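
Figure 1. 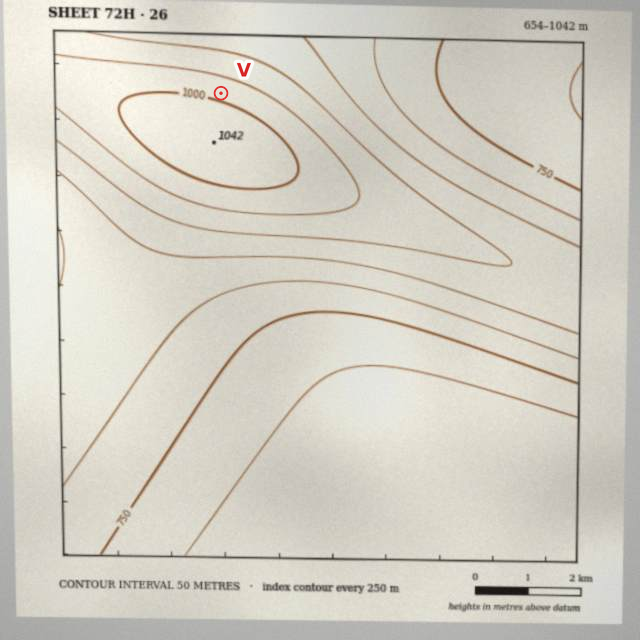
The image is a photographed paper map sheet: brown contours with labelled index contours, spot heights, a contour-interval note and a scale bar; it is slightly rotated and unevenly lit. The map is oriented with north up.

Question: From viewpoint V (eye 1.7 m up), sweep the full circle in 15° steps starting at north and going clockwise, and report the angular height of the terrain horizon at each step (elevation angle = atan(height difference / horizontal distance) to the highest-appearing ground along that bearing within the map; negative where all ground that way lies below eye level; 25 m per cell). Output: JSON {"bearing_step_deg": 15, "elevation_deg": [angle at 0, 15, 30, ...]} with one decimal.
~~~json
{"bearing_step_deg": 15, "elevation_deg": [-6.1, -6.1, -5.6, -4.9, -4.0, -3.3, -2.3, -0.7, 0.9, 2.4, 3.7, 4.7, 5.3, 5.5, 5.3, 4.8, 3.8, 2.6, 1.1, -0.5, -2.2, -3.7, -5.1, -5.9]}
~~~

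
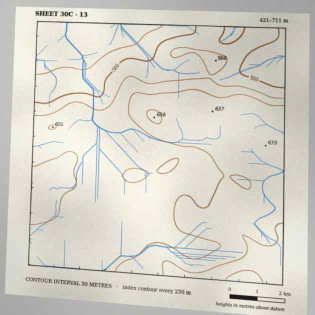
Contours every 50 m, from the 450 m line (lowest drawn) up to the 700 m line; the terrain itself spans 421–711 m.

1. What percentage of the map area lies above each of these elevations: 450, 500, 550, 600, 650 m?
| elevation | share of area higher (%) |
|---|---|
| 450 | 93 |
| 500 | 84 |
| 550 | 73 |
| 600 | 35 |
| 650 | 4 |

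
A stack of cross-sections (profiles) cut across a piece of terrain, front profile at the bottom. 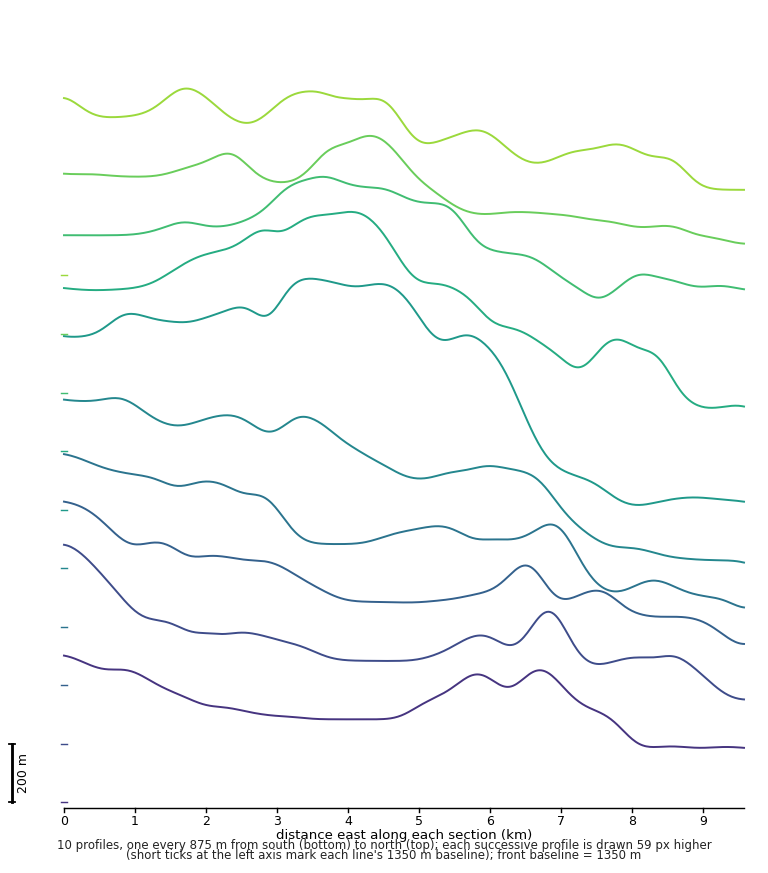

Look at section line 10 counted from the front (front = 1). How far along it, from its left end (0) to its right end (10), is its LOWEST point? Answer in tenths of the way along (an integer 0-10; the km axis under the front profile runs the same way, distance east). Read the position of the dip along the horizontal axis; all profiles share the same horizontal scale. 10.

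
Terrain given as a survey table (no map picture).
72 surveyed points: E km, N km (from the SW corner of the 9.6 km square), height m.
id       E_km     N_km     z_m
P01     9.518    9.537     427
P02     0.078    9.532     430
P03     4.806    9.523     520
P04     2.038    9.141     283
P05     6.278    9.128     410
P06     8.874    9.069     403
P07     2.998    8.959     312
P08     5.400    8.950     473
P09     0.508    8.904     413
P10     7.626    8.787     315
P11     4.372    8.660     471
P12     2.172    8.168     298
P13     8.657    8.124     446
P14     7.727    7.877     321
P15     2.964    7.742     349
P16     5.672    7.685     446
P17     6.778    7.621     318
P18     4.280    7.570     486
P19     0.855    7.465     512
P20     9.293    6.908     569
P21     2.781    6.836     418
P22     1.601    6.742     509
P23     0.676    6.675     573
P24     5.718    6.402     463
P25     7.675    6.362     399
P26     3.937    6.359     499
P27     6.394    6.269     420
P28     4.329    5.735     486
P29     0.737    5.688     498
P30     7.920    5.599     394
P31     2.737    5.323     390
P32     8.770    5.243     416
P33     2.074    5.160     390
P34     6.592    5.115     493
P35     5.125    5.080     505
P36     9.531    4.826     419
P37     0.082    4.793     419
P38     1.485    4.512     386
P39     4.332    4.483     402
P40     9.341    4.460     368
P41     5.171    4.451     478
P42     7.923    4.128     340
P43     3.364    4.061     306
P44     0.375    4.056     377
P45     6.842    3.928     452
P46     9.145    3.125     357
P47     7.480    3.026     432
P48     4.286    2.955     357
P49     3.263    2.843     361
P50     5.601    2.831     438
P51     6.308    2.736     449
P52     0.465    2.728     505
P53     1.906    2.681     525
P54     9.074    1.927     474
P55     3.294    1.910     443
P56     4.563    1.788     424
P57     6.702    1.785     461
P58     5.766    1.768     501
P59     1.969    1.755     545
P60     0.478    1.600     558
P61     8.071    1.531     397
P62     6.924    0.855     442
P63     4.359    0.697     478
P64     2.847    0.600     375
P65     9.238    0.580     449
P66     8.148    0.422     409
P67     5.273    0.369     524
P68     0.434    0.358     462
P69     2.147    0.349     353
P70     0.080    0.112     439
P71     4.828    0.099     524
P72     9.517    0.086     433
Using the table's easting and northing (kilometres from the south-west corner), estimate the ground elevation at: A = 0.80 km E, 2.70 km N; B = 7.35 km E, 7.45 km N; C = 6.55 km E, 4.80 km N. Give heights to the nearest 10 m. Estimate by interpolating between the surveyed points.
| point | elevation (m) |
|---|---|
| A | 520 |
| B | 320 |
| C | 500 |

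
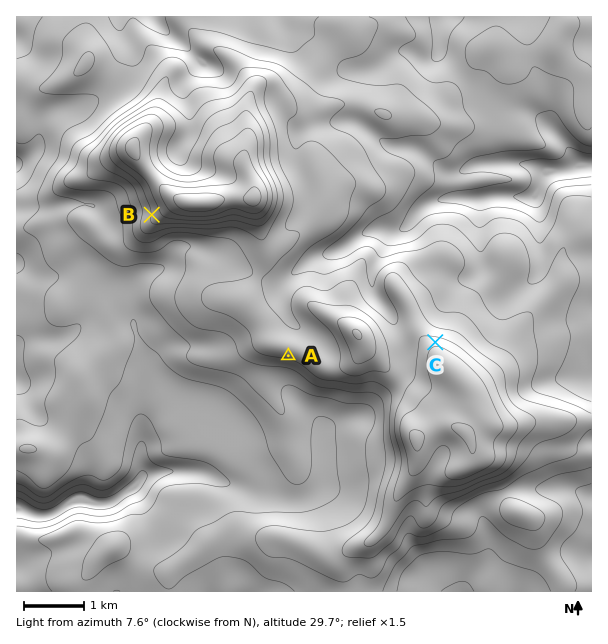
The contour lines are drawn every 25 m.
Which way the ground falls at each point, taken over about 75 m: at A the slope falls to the S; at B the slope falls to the W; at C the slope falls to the N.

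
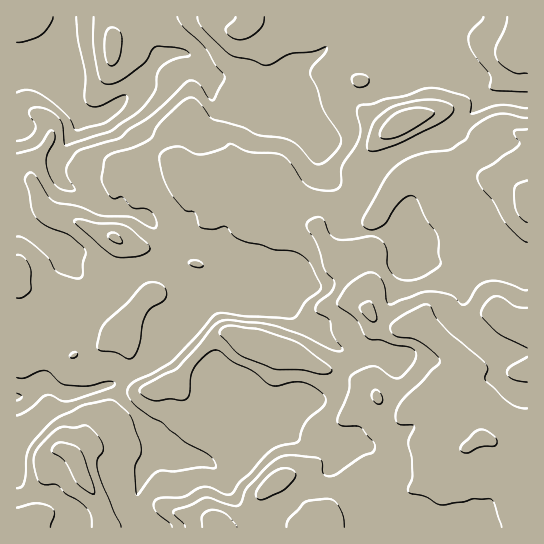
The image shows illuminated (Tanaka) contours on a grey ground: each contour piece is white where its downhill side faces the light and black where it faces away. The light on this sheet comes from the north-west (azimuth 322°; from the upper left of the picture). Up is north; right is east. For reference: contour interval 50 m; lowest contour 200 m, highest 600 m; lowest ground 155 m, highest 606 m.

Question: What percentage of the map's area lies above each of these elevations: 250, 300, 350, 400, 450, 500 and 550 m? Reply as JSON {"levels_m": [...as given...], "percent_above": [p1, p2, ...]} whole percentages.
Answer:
{"levels_m": [250, 300, 350, 400, 450, 500, 550], "percent_above": [95, 92, 84, 59, 37, 21, 9]}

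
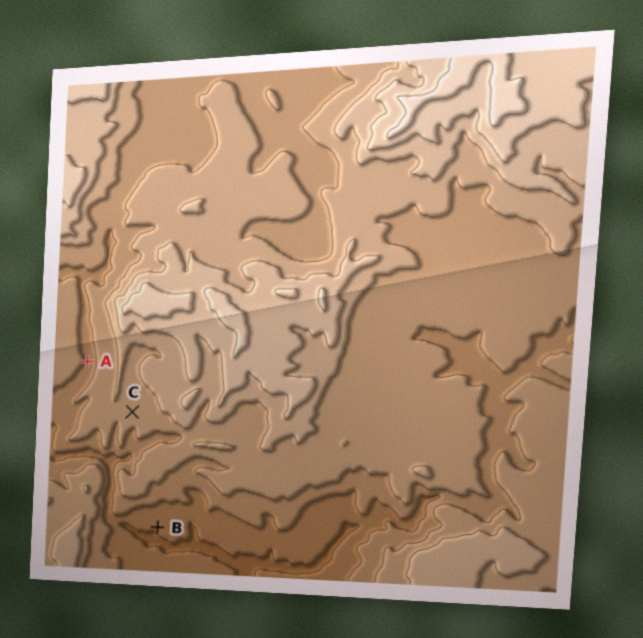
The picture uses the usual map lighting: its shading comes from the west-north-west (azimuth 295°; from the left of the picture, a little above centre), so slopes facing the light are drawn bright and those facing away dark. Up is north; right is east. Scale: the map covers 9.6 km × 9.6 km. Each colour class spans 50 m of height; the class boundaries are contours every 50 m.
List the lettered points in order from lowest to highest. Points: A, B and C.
B A C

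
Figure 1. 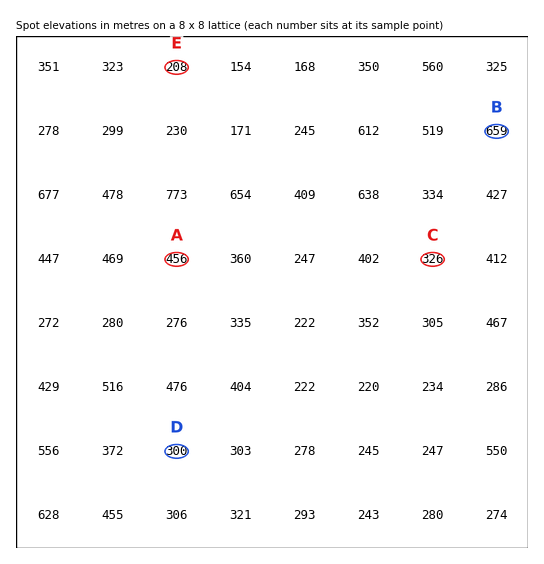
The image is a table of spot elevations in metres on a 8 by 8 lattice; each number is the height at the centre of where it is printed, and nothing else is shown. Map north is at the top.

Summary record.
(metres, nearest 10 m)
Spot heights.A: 460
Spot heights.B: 660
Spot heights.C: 330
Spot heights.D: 300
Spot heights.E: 210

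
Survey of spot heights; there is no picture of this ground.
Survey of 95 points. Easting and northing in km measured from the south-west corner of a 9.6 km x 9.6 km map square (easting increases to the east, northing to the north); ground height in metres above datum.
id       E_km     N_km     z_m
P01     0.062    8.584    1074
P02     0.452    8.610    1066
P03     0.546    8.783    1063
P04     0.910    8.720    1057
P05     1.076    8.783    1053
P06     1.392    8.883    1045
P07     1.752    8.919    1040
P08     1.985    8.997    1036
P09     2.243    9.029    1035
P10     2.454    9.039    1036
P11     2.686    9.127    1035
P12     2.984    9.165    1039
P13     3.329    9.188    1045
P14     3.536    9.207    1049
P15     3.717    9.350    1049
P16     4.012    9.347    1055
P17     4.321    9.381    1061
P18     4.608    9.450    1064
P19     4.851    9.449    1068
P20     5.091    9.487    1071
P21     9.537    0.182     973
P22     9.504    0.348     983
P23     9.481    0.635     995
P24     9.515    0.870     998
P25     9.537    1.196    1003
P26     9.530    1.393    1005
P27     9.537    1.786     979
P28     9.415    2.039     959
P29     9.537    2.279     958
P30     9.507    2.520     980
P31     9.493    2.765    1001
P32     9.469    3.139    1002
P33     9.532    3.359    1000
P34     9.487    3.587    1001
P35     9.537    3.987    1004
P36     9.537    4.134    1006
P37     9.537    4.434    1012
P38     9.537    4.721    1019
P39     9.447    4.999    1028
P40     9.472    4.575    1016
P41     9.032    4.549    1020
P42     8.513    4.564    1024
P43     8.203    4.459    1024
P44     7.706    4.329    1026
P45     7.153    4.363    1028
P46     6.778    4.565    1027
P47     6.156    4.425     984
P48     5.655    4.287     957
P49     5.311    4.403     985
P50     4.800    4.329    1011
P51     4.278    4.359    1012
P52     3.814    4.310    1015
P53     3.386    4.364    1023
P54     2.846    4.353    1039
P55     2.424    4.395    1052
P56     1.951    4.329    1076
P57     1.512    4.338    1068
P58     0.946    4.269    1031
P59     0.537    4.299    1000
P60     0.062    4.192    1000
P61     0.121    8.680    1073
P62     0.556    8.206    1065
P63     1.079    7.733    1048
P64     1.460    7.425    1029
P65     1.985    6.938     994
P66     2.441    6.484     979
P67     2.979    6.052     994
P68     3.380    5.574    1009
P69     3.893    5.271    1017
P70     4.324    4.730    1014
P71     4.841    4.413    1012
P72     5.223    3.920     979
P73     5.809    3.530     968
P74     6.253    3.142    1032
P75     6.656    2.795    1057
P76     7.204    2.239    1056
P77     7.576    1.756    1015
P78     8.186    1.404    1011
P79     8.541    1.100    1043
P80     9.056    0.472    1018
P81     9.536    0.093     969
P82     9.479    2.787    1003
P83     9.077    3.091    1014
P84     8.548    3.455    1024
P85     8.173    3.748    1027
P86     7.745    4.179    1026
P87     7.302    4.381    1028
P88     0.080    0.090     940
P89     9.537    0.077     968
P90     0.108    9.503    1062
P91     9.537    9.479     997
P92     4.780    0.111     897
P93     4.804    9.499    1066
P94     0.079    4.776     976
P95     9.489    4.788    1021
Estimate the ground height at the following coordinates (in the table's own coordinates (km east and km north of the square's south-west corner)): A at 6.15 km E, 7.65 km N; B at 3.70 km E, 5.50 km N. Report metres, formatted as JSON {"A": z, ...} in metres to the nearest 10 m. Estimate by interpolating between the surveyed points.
{"A": 1100, "B": 1010}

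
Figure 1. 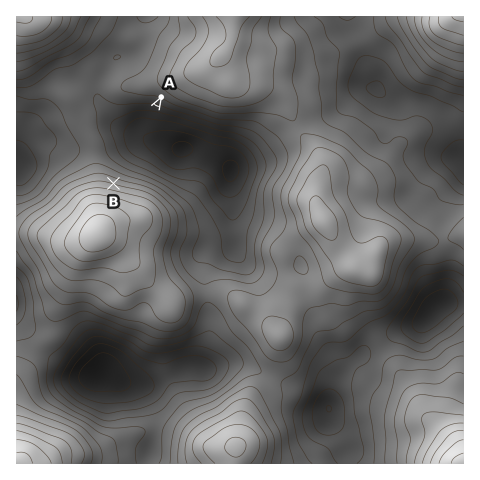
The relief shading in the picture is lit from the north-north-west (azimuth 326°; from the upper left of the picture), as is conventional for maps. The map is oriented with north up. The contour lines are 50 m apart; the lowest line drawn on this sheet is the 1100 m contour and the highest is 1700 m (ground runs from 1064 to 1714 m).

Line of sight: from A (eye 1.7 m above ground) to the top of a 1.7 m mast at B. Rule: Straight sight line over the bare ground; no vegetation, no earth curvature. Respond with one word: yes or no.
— yes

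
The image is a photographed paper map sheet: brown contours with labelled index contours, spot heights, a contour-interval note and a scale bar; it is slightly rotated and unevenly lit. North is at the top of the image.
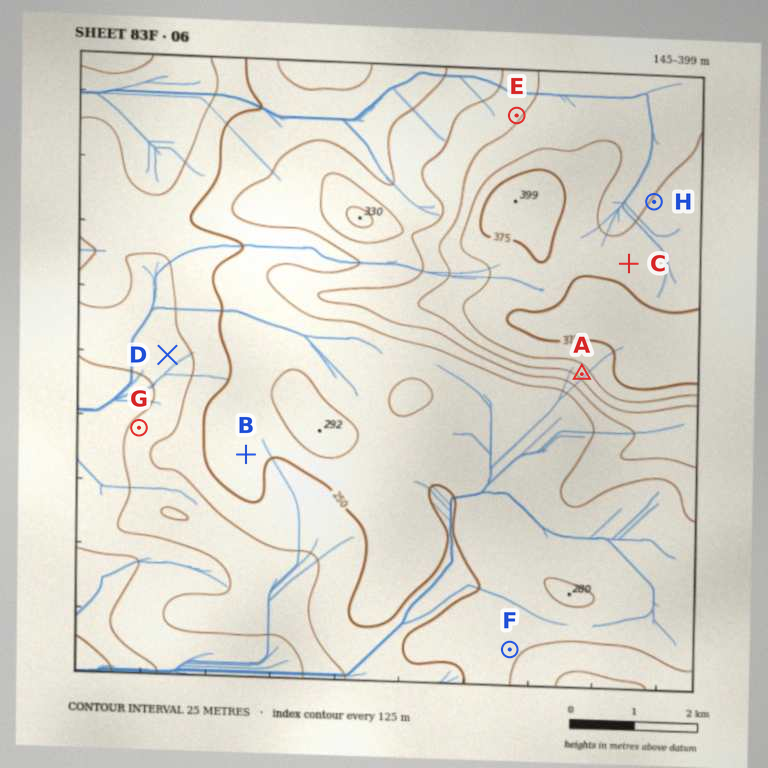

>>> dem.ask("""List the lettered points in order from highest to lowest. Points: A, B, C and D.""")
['C', 'A', 'B', 'D']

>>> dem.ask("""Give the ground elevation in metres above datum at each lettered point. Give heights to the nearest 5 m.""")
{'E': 320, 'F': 270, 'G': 210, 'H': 350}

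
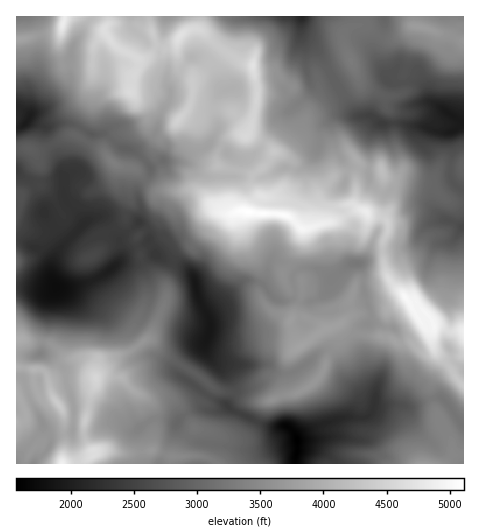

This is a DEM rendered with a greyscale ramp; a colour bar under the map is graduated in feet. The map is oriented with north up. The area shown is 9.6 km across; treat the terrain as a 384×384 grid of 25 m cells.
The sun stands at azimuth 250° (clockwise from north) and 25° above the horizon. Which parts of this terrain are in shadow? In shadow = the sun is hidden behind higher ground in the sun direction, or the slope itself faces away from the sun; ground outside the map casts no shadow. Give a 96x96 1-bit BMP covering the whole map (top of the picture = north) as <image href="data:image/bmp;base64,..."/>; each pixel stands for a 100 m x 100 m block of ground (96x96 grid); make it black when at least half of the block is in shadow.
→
<image width="96" height="96" href="data:image/bmp;base64,Qk2+BAAAAAAAAD4AAAAoAAAAYAAAAGAAAAABAAEAAAAAAIAEAAATCwAAEwsAAAIAAAAAAAAA////AAAAAAAAMAAAAAAD4AAAAAAAOAAAAAAD8AAAAAAAOAAAAAAB+AAAAAAAEA8AAAAG8AAAAAAAAB+AAAAOAAAAAAAAAI+AAAAPAAAAAAAAAYAAAAAPgAAAAAAAAcAAgAAPwAAAAAAAAcAAgAADwAAAAAAIEeAAAAAAAAAAAAAYGOAAAAAAAAAAAAAQOOAAAAAAAAAAAAAAOAAAAAAAAAAAAAAAeAAAAAAAAAAAAAAA8AAAAAAAAAAAAAAA4BAcAAAAAAAAAAAAgDAYcAAAAAAAAAAAABDA8DAAAAAAAAAAAADBwHgAABAAAAAAAAAAAPAAABgAAAACAAAAA/AAABgAAAAGAAAAB+AAABAAAAAAAAAAH8AAAAAAAAAAAAAAP4AAAAAAAAAAAHgAf4AAAAAAADgAABAB/wAAAAAAADgAAAAB/gAAAAAAADA4AAAB/gAAAAAAADA+AAAB/gAAAAAAACA/AAAB/gAAAAAAAAh/gAAA/AAAAAAAABx/4AAAcAAAAAAAADz/4AAAPgAAAAAAAH7/4AAAPwAAAAAAAP7/4AAAPwAAAAAAAf7/wAAAPwAAAAAAA/7/gAAAPwAAAAAAA/4AAAAAfwAAAAAAB/4AAAAAfwAAAAAAB/wAAAAAfwAAAAAAJ/wAAAAAfgAAAAAA7/gAAAAADAAAAAAA7+BgAAAAAAAAAAAA74BgAAAAAAAAAAABz4DwAAAAAAAAAAAB3wDwAAAAAAAAAAAA3gDgAAAAAAAAAAAAngAAAAAAAAAAAAAAngAAAAAAAAAAAAAQ3gAAAAAAAAAAAAAI/wAAAAAAAAAAAAAI/4AAAAAAAAAAAAAA/8AAAAAAAAAAAAAA/8AAAAAAAAAAEAAM/8AAAAAAAAAAEAAOf8AAAAAAAAAwAAAff8AAAAAAAAAAAABff4AAAAAAAAAAAABgP4AAAAAAAAAAAABwHgAAAAAAAAAAAABwHAAAAAAAAAAAAAAwHAAAAAAAAAAAAAAADgAAAAAAAAAAAAABjwAAAAAAAAAAAAABz4AAAAAAAAAAAAAB34AAAAAAAAAADAAz/8AAAAQAAAAAHABz/8AAAAAAAAAAeAD7v4AAAAAAAAAA+AH5PgAAAAAAAAAB4AH8PAAAAAAAAAAPgAP8OAAAAAAAAAAfAAP8MAAAAAAAAAAfgAf8AAAAAAAAAAAfgAfAAAAAAAAAAAAfwAAAAAAAAAAAAAAPwAAAAAAAAAAAAAAPwAAAAAAAAAAAAAAPwAAAAAAAAAAwAAAPwAAAAAAAAAAwAAAPwAAAAAAAAAAwAAAPxgAAAAAAAAAwAAAPzgAAAAAAAAAwAAAPzgAAAAAAAAAAAAAP7gAAAAAAAAAAAAAf/AAAAAAAAAAAAAAf/AAAAAAAAAAAAAAf/AAAAAAAAAAAAAAP/gAAAAAAAAAAAAAP/gAAAAAAAAAAAAAP/gAAAAAAMAAAAAAP/gAAAAAAMAQCAAwf/gAAAAAAOAADAD8//gAAAAAAPAAHAH+f/gAAAAAAPAAHgP/D/AAAAAAAGAcHgP/j/AAAAAA="/>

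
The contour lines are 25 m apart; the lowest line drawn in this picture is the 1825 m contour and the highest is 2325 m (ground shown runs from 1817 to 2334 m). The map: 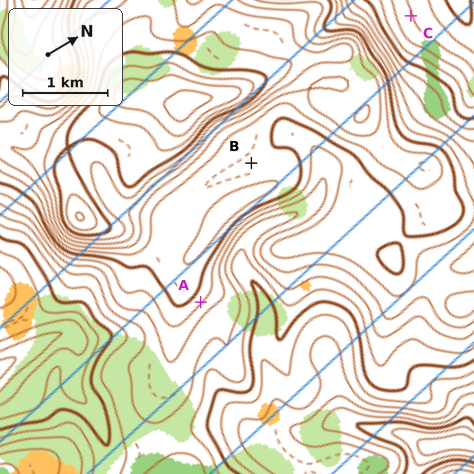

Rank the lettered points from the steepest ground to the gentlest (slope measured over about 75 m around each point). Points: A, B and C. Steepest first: A C B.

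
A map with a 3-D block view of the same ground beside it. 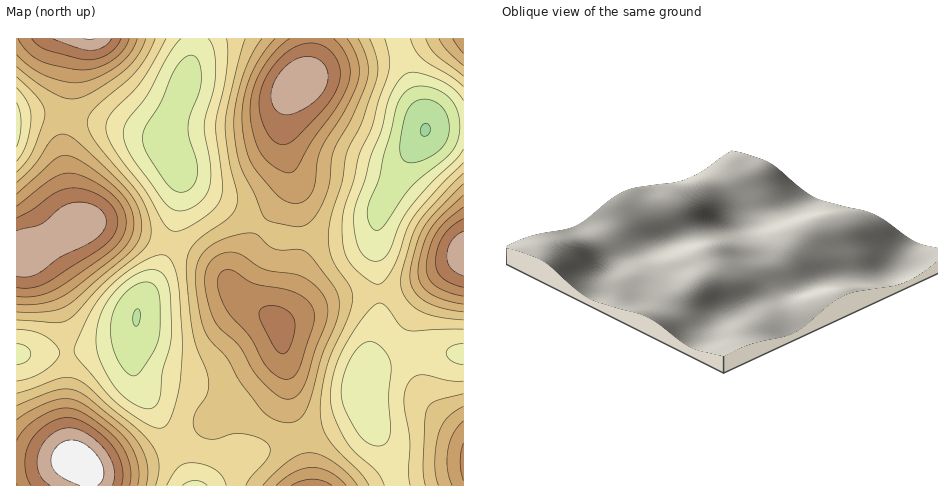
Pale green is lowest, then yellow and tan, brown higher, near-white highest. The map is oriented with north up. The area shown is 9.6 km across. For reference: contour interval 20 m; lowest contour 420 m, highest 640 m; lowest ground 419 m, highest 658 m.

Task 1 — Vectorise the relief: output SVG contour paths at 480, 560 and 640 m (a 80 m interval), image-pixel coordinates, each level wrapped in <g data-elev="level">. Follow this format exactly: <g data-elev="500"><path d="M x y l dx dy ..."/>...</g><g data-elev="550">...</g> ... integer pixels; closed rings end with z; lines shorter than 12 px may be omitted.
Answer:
<g data-elev="480"><path d="M182 485l6-3 7-2 7 2 5 3"/><path d="M376 446l-11-5-8-9-12-22-4-16 2-17 7-18 10-13 9-4 7 1 7 6 6 8 2 9-2 31 1 38-5 9z"/><path d="M145 408l-9-3-9-6-15-16-13-26-3-10 0-11 5-23 13-20 10-10 10-8 11-4 8-1 9 3 7 12 2 14 0 36-1 13-8 24-3 28-6 8z"/><path d="M463 365l-11-4-4-4-2-3 1-4 4-3 12-3"/><path d="M17 344l9 3 5 7-4 7-10 4"/><path d="M463 149l-7 10-25 24-22 26-9 14-9 24-6 10-4 3-5 1-6-1-5-3-5-7-4-11-2-16 0-13 11-30 6-25 11-25 6-30 8-15 10-11 6-2 7 1 15 5 13 6 9 7 7 9"/><path d="M17 103l3 9 1 11-1 12-3 12"/><path d="M208 39l6 10 2 18-2 21-10 37 6 40 0 18-3 11-7 8-10 6-10 3-9-3-10-10-30-43-6-11-2-11 4-13 20-24 21-41 13-16"/></g><g data-elev="560"><path d="M138 485l1-10-1-11-3-10-6-11-14-15-33-25-13-4-13 1-21 8-18 12"/><path d="M346 485l-7-7-10-6-8-3-9-2-8 2-10 3-18 13"/><path d="M463 421l-10 13-5 15-1 20 5 16"/><path d="M286 399l6 0 5-3 4-5 5-9 9-31 12-31 1-12-3-9-10-13-14-10-36-6-28-17-8-1-9 2-11 9-4 14 1 18 7 24 7 9 19 18 13 23 8 10 16 15z"/><path d="M17 304l15 1 14-2 11-4 12-7 54-43 8-12 3-14-4-16-11-16-28-23-13-8-9-4-7 0-7 3-38 35"/><path d="M463 195l-23 22-10 13-8 20-4 22 3 12 8 9 15 7 19 4"/><path d="M17 55l14 12 15 9 20 6 15 0 17-5 20-12 13-12 6-14"/><path d="M275 39l-16 20-11 23-6 25 1 24 5 23 8 16 23 27 8 5 8 1 10-2 7-8 3-10 2-22 4-12 24-38 13-28 1-11-1-10-4-13-7-10"/><path d="M453 39l10 14"/></g><g data-elev="640"><path d="M97 485l5-4 2-7-1-8-5-10-8-8-8-6-8-2-8 1-7 4-5 5-3 7 1 9 3 5 5 5 20 9"/></g>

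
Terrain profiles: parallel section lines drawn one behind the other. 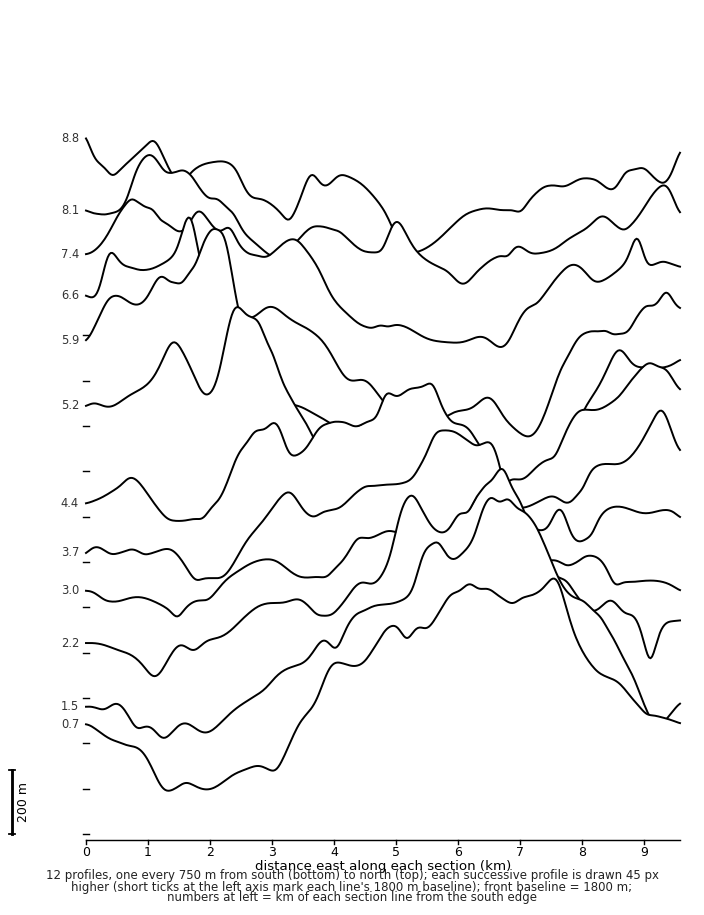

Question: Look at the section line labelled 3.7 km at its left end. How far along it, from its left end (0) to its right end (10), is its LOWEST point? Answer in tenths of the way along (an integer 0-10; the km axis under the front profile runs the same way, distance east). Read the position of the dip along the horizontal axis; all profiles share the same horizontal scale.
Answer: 2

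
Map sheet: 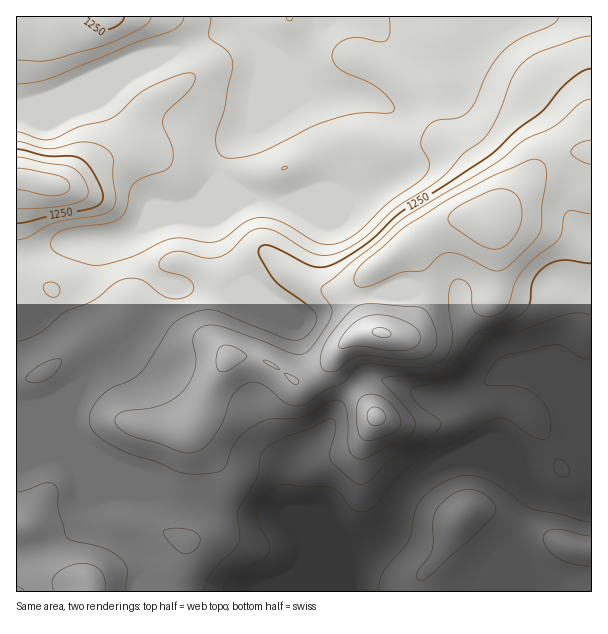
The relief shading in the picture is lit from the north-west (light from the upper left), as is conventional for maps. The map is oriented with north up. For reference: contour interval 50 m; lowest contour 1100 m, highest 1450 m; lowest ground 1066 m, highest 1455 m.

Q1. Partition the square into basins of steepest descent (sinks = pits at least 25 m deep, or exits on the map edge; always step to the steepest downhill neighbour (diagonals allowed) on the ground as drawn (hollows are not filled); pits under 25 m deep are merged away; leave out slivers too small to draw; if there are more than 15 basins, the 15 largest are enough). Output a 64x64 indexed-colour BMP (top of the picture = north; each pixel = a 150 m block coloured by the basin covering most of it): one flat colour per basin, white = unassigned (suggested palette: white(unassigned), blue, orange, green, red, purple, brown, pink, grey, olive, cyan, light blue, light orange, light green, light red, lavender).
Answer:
<image width="64" height="64" href="data:image/bmp;base64,Qk12CAAAAAAAAHYAAAAoAAAAQAAAAEAAAAABAAQAAAAAAAAIAAATCwAAEwsAABAAAAAAAAAA////ALR3HwAOf/8ALKAsACgn1gC9Z5QAS1aMAMJ34wB/f38AIr28AM++FwDox64AeLv/AIrfmACWmP8A1bDFACIiIiIREREREiIiIiIiIiIiIiIiIiIiIiIiIiIiIiIiIiIiIhERERESIiIiIiIiIiIiIiIiIiIiIiIiIiIiIiIiIiIiIRERERIiIiIiIiIiIiIiIiIiIiIiIiIiIiIiIiIiIiIhERERESIiIiIiIiIiIiIiIiIiIiIiIiIiIiIiIiIiIiIRERERIiIiIiIiIiIiIiIiIiIiIiIiIiIiIiIiIiIiIhERERESIiIiIiIiIiIiIiIiIiIiIiIiIiIiIiIiIiIiIREREiIiIiIiIiIiIiIiIiIiIiIiIiIiIiIiIiIiIiIiEiIiIiIiIiIiIiIiIiIiIiIiIiIiIiIiIiIiIiIiIiIiIiIiIiIiIiIiIiIiIiIiIiIiIiIiIiIiIiIiIiIiIiIiIiIiIiIiIiIiIiIiIiIiIiIiIiIiIiIiIiIiIiIiIiIiIiIiIiIiIiIiIiIiIiIiIiIiIiIiIiIiIiIiIiIiIiIiIiIiIiIiIiIiIiIiIiIiIiIiIiIiIiIiIiIiIiIiIiIiIiIiIiIiIiIiIiIiIiIiIiIiIiIiIiIiIiIiIiIiIiIiIiIiIiIiIiIiIiIiIiIiIiIiIiIiIiIiIiIiIiIiIiIiIiIiIiIiIiIiIiIiIiIiIiIiIiIiIiIiIiIiIiIiIiIiIiIiIiIiIiIiIiIiIiIiIiIiIiIiIiIiIiIiIiIiIiIiIiIiIiIiIiIiIiIiIiIiIiIiIiIiIiIiIiIiIiIiIiIiIiIiIiIiIiIiIiIiIiIiIiIiIiIiIiIRERIiIiIiIiIiIiIiIiIiIiIiIiIiIiIiIiIiIiIiERERESIiIiIiIiIiIiIiIiIiIiIiIiIiIiIiIiIiIiIREREREiIiIiIiIiIiIiIiIiIiIiIiIiIiIiIiIiIiIRERERESIiIiIiIiIiIiIiIiIiIiIiIiIiIiIiIiIiIhERERERIiIiIiIiIiIiIiIiIiIiIiIiIiIiIiIiIiIiERERERESIiIiIiIiIiIiIiIiIiIiIiIiIiIhESIiIiEREREREREiIiIhERIiIiIiIiIiIiIiIiIiIiERESIiERERERERESIiIRERESIiIiIiIiIiIiIiIiIiIREREiIREREREREREREREREREiIiIiIiIiIiIiIiIiIhERERERERERERERERERERERESIiIiIiIiIiIiIiIiIiERERERERERERERERERERERERESIiIiIiIiIiIiIiIiIRERERERERERERERERERERERERERERIiIiIiIiIiIiIhERERERERERERERERERERERERERERESIiIiIiIiIiIiERERERERERERERERERERERERERERERIiIiIiIiIiIiIREREREREREREREREREREREREREREREiIiIiIiIiIiIhERERERERERERERERERERERERERERESIiIiIiIiIiIiERERERERERERERERERERERERERERERIiIiIiIiIiIiIREREREREREREREREREREREREREREREiIiIiIiIiIiIhERERERERERERERERERERERERERERESIiIiIiIiIiIiERERERERERERERERERERERERERERESIiIiIiIiIiIiIRERERERERERERERERERERERERERERIiIiIiIiIiIiIhERERERERERERERERERERERERERERESIiIiIiIiIiIiERERERERERERERERERERERERERERERESIiIiIiIiIiIRERERERERERERERERERERERERERERERESIhIiIiIiIhERERERERERERERERERERERERERERERERERESIiIiIiEREREREREREREREREREREREREREREREREREREiIiIiIRERERERERERERERERERERERERERERERERERERIiIiIhERERERERERERERERERERERERERERERERERERESIiIiEREREREREREREREREREREREREREREREREREREREiIiIRERERERERERERERERERERERERERERERERERERERIiIhERERERERERERERERERERERERERERERERERERERERIiERERERERERERERERERERERERERERERERERERERERERERERERERERERERERERERERERERERERERERERERERERERERERERERERERERERERERERERERERERERERERERERERERERERERERERERERERERERERERERERERERERERERERERERERERERERERERERERERERERERERERERERERERERERERERERERERERERERERERERERERERERERERERERERERERERERERERERERERERERERERERERERERERERERERERERERERERERERERERERERERERERERERERERERERERERERERERERERERERERERERERERERERERERERERERERERERERERERERERERERERERERERERERERERERERERERERERERERERERERERERERERERERERERERERERERERERERERERERERERERERERERERERERERERERERERERERERERERERERERERERERERERERERERERERERERERERERERERERERERERERERERERERERERERERERERERERERERERERERERERERERERERERERERERERERERERERERERERERERERERER"/>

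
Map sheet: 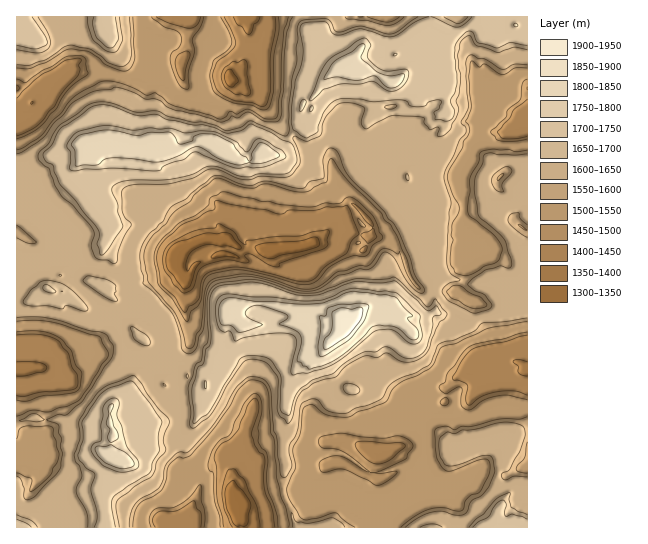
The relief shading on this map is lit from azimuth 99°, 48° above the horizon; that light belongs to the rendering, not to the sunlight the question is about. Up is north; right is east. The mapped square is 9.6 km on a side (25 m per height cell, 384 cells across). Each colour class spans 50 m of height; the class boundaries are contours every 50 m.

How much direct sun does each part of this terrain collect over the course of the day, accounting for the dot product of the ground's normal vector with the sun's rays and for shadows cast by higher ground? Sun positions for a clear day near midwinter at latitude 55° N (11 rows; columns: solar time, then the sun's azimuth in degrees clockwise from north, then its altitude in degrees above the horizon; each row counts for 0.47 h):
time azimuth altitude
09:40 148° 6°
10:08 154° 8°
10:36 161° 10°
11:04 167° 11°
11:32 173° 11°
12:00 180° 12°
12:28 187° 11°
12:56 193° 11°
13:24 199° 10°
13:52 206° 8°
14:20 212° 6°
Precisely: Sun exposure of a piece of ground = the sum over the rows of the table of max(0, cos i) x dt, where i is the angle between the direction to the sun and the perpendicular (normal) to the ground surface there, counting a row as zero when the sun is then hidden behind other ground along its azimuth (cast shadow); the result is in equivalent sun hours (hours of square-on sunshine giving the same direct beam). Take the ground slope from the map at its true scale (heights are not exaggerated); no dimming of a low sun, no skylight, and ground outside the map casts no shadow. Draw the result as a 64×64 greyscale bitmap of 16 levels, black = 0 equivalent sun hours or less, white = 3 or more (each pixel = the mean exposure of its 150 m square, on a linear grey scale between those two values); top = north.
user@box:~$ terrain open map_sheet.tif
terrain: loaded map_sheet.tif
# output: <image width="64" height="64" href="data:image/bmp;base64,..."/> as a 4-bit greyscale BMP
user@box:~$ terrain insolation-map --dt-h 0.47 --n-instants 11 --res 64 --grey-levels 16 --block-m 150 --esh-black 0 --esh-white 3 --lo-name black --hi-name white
<image width="64" height="64" href="data:image/bmp;base64,Qk12CAAAAAAAAHYAAAAoAAAAQAAAAEAAAAABAAQAAAAAAAAIAAATCwAAEwsAABAAAAAAAAAAAAAAABEREQAiIiIAMzMzAERERABVVVUAZmZmAHd3dwCIiIgAmZmZAKqqqgC7u7sAzMzMAN3d3QDu7u4A////ADEERERDRDRUMkREQ0QgA1RUQhIjIAA0QwEAATQRNEREABRERGRENGRYeGRlQxEkVGVAAAAAJERDEAACISADQhABJERGdkREd1rd6XZCIjNWZhAAAAI0REMgAAAAIQFDACEkRFd2RIdb2FVrhUMzWFlWARAAI0RERDIAAAABEBEBQgNERVVEfKV9hEV0REWGV1QjMzM0REREQyEREQARASNDATRCI0RWvYWEVFVEd3RVaFRERERDMjRDMhIzIAIQNAAAA0JVRYp411REVER3VERXlEQ0QyNWQzNERmMhEiIRARECRoaO29hWZmREJFVEM1R0RDISUxEkRERbzHM0ViAiMhJIZ7ZEIkl8mlVDRERVZDRFZmYgAAAkRHZWnLdEhkQzNkJIVDECRparpXZERbZEREREMQAAABNEZVVVZVRWVERUQjEDQhNEJFWpbJVHdFSGRDMjV5uoZURERERFVVdkRGZDQhRCI0RlVVqGulZFdWdFZ4m6mImFREIjRERERbzclERTRSM0RIZH1rZXUkRWZkVVVVREVUREEAAAEzQzSIZkMyMzIkREIkN+ildzNWuVRXq7ZVREREMQAAAAAAAAAAASE0VjREEDRFa4lXI1aHZo26rtlVREQzEAAAAAABAAAAARIUREMCRFVXiWdlREZ9tkVWjOlEREMjIAAAABAAAAAAAQA0MBREVHWWhadURZZkRrxlaFRERERAAAAAAAAAAAAQADQRNjREVGiZVYRFnXVVQjRItlREMSEAAAABAAAAAQEAAAIxNDMkWnv9ZUd479QANEWux1VRABAAABAAAAAyERAAExNDEyRFpVVqWM7rmjJEVVadtVgiMiESFUMiI1IhEQEjREMhJER7isZDdnvs6VZ2jciYRoMzMzNUREM1QyITI0REQyE0RFrbdEJEbZvc/srJjYhViURERVRERGlDNGRFikRDARNFdVVUQzRGzJx2imWXh8p77JdURmZ6pERGdVikREMBFGisqYdmVDNI2NdVbMpmi+yZzvyd3chWrdpkVQFEQgAlmpq8zdxkQjRrfdzoQ0hVWdyXecuqrO2WZVQwBGRBETWIVEM0VURTREeWmWQzR5VEWt7/2ruoeHl1RVViJCASRVREETVURDFERHVEREM4hEM0VVaHvcyopiRodCJDAAFEREWJhkQzEAERNkRCAQECIAA0RVNId5lBN6ZUNDAAADMSIhEQAAAAAAACRCAAABAABWVUQhFmUgObVEQzAAAAIQAAAAAAAAAAAAAAAAABIAe3RERDIBAAOIRSAjAAAAEQAAAAAAAAAAAAAAAAASNZtkREREQxABIgAAE0QRAAAQAAAAAAAAAAAAAAAAACNEIAE0REREMQASEAN1RCIAEQAAAAAAAAAAAAAAAAABI2QAAAEhREQzM0M1ymREMxERIAAAAAAAAAAAAAAAAAIzNCAAAAREREREREdoZlVVMRARAAAAAAAAAAAAAAAAIzMkQzIQFkQyNVVFREV2VZZ2QgAAAAAAAAAAAAAAAAAzRERjMzN1RBZVVURDRGhlmYhnUyEAAAAAAAAAAAAAA0RERDNEWpUxlVVURFlUV3Zap4VFQiEAAAAAAAAAAAAlREREVEa6UwRERERFqFRBAkWHeoMiEQAAAAAAAAAAAoRERESGe5VEV0RERFmEREEkRFqFaGIiERIyIzIAAAE3VERERFdVREV0VERGulRERDRER7tURpiHhlZlRFVCNadEREREMjVEREREVFmlREQkREVVWJR5Z3dVRGdkREd8dEREREQSNUQ0VVRFeWRERHmpqqhlnGVq7qi+y7t0RsdERHdUQyNEQyVVRER2VVVVabzMzf+n3v//7/2FarVbZEREZXVDIzREE0REVnWOzLqru8uWVq7P/ZvsmbZURadEREQjNlZTIUaERER8hDaZqpmaq82mV8/ry97YaERHhERERCIkVaQxNFZENDVEREVXh3ZVV7yt10QTRXZDRGlkRERERDNEdzMiIiIBEDSFRERERERER7hVQgAyASJVWFRERERERFVYQgAAAAAAExJERERDREQRREMQAAAAGexkREVFVURFiFdzEAAAAAACIAEiIQAREQAAAAABAABXWGVEWXVERFhZhWMhAAAQAAARAAAAAAAAAAAAAAAAADRVZURIumVVeLeUJEQwASAAAAAAAAAAAAAAAAAAAAABOIaXVEJYrN7HVXd0REUSIQAAAAAAAAAAAAAAAAAAAAE1ZmuYl0MiRmU0NGREV6RSEAAAAAAAAAAAAAAAAAAAASE4Z83KebuFVmVVNEVFakQhAAAAAAAAAAAAAAAAAAABIhaYVVVX7WVFVVZERFREmEIQAAAAAAAAAAAAAAAAAAI0Mqzv/sxntURlVURVVUdlhjEQAAAAAAAAAAAAAAAAEyMyNmZWlBJFREVEVFfKVu6pgxEgAlYgAAAAAAAAAAAjI0ITREQgAANEM0NXjKv/VYunZTOIVVAREAARIgAAACM0QxA0QQACE0REQ3q3VWbf/YurzJ7FMjMzISM0URERI0RDIAE2ERJDRERGVp3rm4ZXZYhox4czMzNEMzRUEiEjNEQxAAIyISRERFdcyGraVEI0RFhUQ0QzMyIjRDEiMiM1RDIAABERNERESNZVVVVEMSREVkRDMzMgAANEERIiIjNEMQAAAAADREQiZUVWlUQRNERERDNDMQAAA0MREiNCIQAAAAAAAAASIAAUREID"/>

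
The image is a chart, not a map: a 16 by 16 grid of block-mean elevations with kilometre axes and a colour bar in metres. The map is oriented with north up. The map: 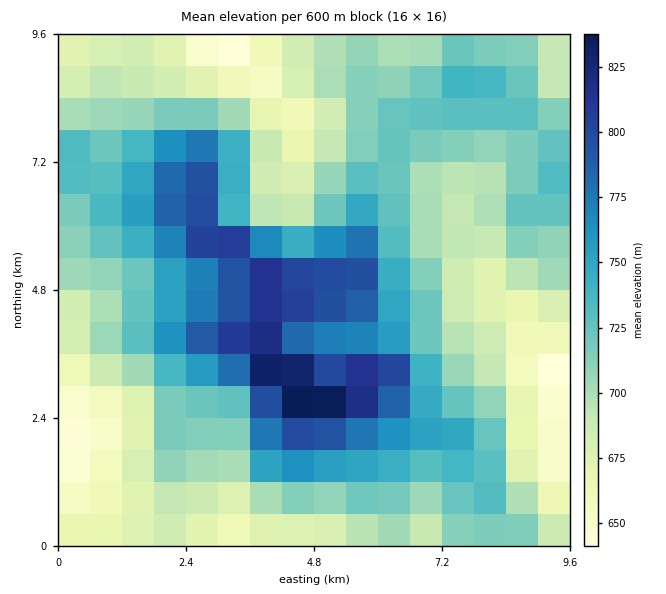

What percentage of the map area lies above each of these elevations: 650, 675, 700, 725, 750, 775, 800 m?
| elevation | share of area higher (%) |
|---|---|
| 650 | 97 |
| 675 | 84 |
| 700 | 63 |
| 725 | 39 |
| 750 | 23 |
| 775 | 14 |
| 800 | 7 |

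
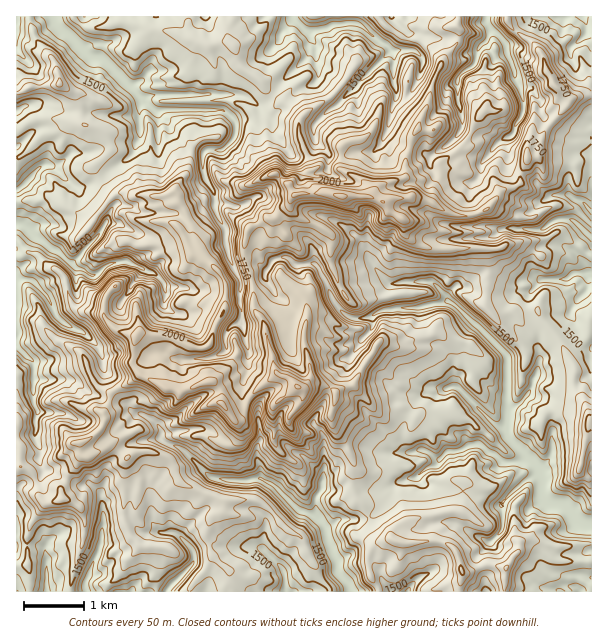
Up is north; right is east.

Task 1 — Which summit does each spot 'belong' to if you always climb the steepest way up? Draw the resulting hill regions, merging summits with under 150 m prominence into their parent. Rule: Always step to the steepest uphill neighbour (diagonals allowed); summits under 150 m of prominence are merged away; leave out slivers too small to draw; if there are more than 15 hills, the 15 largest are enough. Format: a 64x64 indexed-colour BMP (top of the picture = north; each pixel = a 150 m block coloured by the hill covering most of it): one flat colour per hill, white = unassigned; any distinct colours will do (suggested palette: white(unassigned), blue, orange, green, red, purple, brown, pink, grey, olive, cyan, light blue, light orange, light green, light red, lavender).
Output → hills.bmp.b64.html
<image width="64" height="64" href="data:image/bmp;base64,Qk12CAAAAAAAAHYAAAAoAAAAQAAAAEAAAAABAAQAAAAAAAAIAAATCwAAEwsAABAAAAAAAAAA////ALR3HwAOf/8ALKAsACgn1gC9Z5QAS1aMAMJ34wB/f38AIr28AM++FwDox64AeLv/AIrfmACWmP8A1bDFABERERERERERERERERERERERERMzMzMzMzMzMzMzMzMxERERERERERERERERERERERERMzMzMzMzMzMzMzMzMzMREREREREREREREREREREREREzMzMzMzMzMzMzMzMzMxERERERERERERERERERERERETMzMzMzMzMzMzMzMzMzERERERERERERERERERERERETMzMzMzMzMzMzMzMzMzMRERERERERERERERERERERERMzMzMzMzMzMzMzMzMzMxEREREREREREREREREREREREzMzMzMzMzMzMzMzMzMzEREREREREREREREREREREREjMzMzMzMzMzMzMzMzMzMREREREREREREREREREREREiIiIjMzMzMzMzMzMzMzVRERERERERERERERERERERIiIiIiIzMzMzMzMxETMzVVERERERERERERERERERERIiIiIiIjMzMzMzMREREVVVURERERERERERERERERERIiIiIiIiIzMzMRERERERVVVRERERERERERERERESISIiIiIiIiIiMxERERERERVVVVERERERERERERERIiIiIiIiIiIiIiIiERERERERFVVVURERERERERERERIiIiIiIiIiIiIiIiIiERERERERVVVRERERERERERERIiIiIiIiIiIiIiIiIiERERERERFVVVERERERERERESIiIiIiIiIiIiIiIiIRERERERERERVVURERERERERESIiIiIiIiIiIiIiIiIhERERERERERFVVRERERERERERIiIiIiIiIiIiIiIiIiEREREREREREVVVERERERERERIiIiIiIiIiIiIiIiIiIhERERERERERVVURERERERESIiIiIiIiIiIiIiIiIiIiERERERERERVVVRERERERIiIiIiIiIiIiIiIiIiIiIiIhERERERERVVVVERERESIiIiIiIiIiIiIiIiIiIiIiERERERERERVVVVURERESIiIiIiIiIiIiIiIiIiIiIiEREREREREREVVVVRERERESIiIiIiIiIiIiIiIiIiIhERERERERERERVVVVEREREREiIiIiIiIiIiIiIiIiIhERERERERERERFVVVUREREREiIiIiIiIiIiIiIiIiIhEREREREREREREVVVVRERERESIiIiIiIiIiIiIiIiIiIRERERERERERERVVVVERERESIiIiIiIiIiIiIiIiIiIhERERERERERERFVVVEREREiIiIiIiIiIiIiIiIiIiIiEREREREREREREVVVEREREiIiIiIiIiIiIiIiIiIiIiIREREREREREREVVVUREREiIiIiIiIhEiIiIiIiIiIiERERERERERERERVVVRERESIiIiIiIiESIiIiIiIiIiERERERERERERERFVVVERESIiIiIiIiIRIiIiIiIiIiIREREREREREREREVVVVRESIiIiIiIiIiIiIiIiIiIiIRERERERERERERERFVVVUiIiIiEiIiIiIiIiIRESIiIhERERERERERERERERERESIiIhEREiIiIiIiIhERIiERERERERERERERERERERERIiIhERERERIiIiIiEREREREREREREREREREREREREREiIhEREREREiIiIiERERERERERERERERERERERERERESIRERERERESIiIiIRERERERERERERERERERERERERERIRERERERIiIiIiIhERERERERERERERERERERERERERERERERESIiIiIiIiEREREREREREREREREREREREREREREREREREiEREREiEREREREREREREREREREREREREREREREREREREREREREREREREREREREREREREREREREREREREREREREREREREREREREREREREREREREREREREREREUEREURBERERERERERERERERERERERERERERERERERERRBEUREQRERERERERERERERERERERERERERERERERERFEREREREEREREREREREREREREREREREREREREREREREUREREREREERERERERERERERERERERERERERERERERERREREREREQRERERERERERERERERERERERERERERERERFEREREREREEREREREREREREREREREREREREREREREREUREREREREQRERERERERERERERERERERERERERERERERRERERERERBERERERERERERERERERERERERERERERERFEREREREREEREREREREREREREREREREREREREREREREUREREREREQRERERERERERERERERERERERERERERERERREREREREQRERERERERERERERERERERERERERERERERFEREREREQREREREREREREREREREREREREREREREREREUREREREQRERERERERERERERERERERERERERERERERERREREREQRERERERERERERERERERERERERERERERERERFEREREEREREREREREREREREREREREREREREREREREREUREREERERERERERERERERERERERERERERERERERERERREREERERERERERERERERERERERERERERERERERERERFEREEREREREREREREREREREREREREREREREREREREREUREERERERERERERERERERERERERERERERERERERERER"/>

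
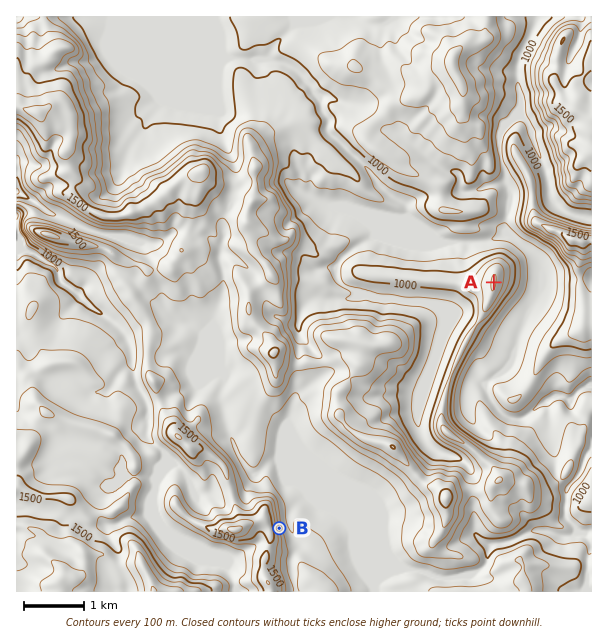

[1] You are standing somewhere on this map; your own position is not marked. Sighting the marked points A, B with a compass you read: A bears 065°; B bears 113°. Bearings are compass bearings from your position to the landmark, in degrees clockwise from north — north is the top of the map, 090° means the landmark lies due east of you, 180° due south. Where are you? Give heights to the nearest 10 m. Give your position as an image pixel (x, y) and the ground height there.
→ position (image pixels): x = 115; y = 459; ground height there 1320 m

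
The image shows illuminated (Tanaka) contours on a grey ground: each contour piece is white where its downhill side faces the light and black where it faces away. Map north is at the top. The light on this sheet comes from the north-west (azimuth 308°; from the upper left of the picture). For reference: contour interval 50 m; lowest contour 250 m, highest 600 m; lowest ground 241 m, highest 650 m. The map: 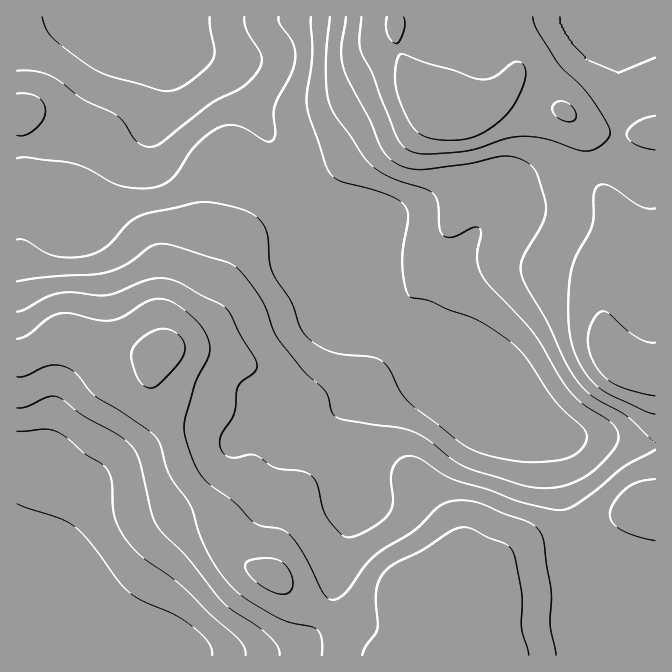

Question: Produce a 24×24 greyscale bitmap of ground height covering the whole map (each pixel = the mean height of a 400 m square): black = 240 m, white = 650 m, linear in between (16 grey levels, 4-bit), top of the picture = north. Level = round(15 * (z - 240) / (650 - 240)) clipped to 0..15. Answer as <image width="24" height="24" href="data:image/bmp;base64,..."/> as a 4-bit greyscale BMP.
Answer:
<image width="24" height="24" href="data:image/bmp;base64,Qk2WAQAAAAAAAHYAAAAoAAAAGAAAABgAAAABAAQAAAAAACABAAATCwAAEwsAABAAAAAAAAAAAAAAABEREQAiIiIAMzMzAERERABVVVUAZmZmAHd3dwCIiIgAmZmZAKqqqgC7u7sAzMzMAN3d3QDu7u4A////AFVVVVaJq93e7u27u1VVVmirzM3u7uy7u1VVZ4rN273v7uy6u1VWeJvdyqze7ty6u1VnibzMuqq93dyru2Z4mry7qpmrzLqavGd4m8uqqZmqqYd4q2eIm7qpmZmZdmZnioiavLqZmIiHZmZmiqmrzbqZiHdmZmZovLvN3cqph3ZmZmaL7szd3tupdmZmZmet7rzMzcqYZVVmZnm93Zqqq6mXVVVmZ4q83Hd4iZiGVVVmeJq83GVWeHd2VVVniJqszFVVZmZlVVVniImrzFVURFVVVWZ4iJmru0RDM0VUVniqqZq7u0QzIjREVorN7cvMvEQyESM0V5rf/t3cuzIRAAEjV5vu7d3LqhEAAAATR6zd3dy6qhAAAAEjV63d3duqqg=="/>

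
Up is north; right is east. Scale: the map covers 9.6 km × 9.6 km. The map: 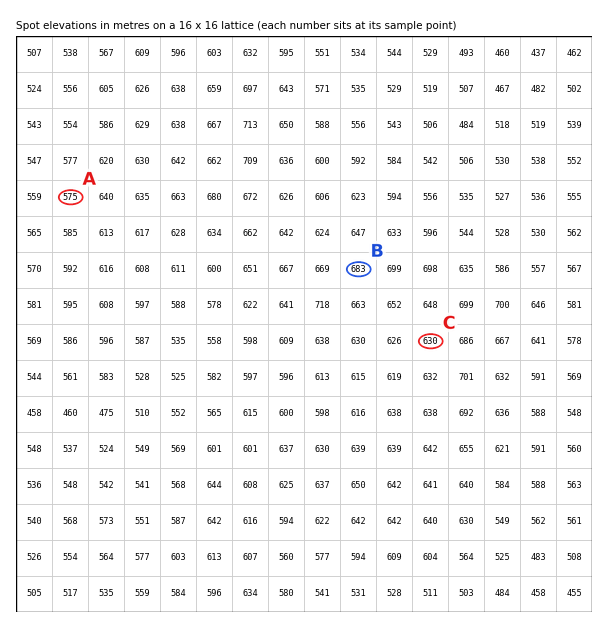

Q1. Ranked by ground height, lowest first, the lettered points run A C B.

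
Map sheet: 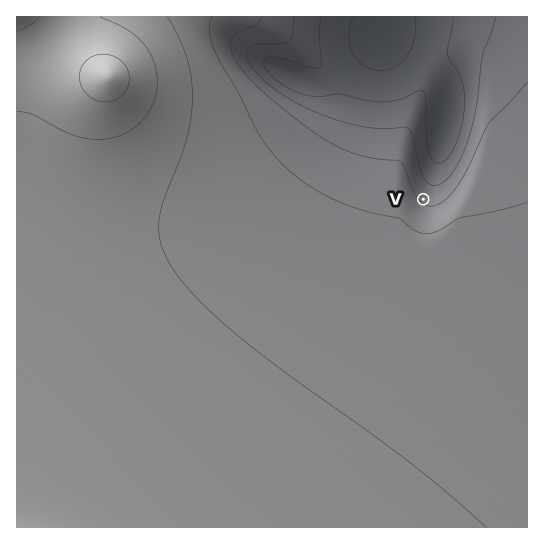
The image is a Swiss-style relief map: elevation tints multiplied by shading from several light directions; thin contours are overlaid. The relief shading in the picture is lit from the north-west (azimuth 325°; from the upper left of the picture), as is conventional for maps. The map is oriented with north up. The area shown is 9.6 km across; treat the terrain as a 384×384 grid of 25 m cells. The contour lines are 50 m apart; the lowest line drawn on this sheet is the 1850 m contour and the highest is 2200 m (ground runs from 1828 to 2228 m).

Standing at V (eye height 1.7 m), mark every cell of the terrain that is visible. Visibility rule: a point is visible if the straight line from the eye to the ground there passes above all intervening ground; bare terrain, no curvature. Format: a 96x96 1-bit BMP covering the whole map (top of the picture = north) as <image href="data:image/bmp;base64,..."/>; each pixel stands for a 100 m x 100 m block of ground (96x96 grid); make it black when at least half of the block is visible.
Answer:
<image width="96" height="96" href="data:image/bmp;base64,Qk2+BAAAAAAAAD4AAAAoAAAAYAAAAGAAAAABAAEAAAAAAIAEAAATCwAAEwsAAAIAAAAAAAAA////AAAAAAAAAAAAAAAAAAAAAAAAAAAAAAAAAAAAAAAAAAAAAAAAAAAAAAAAAAAAAAAAAAAAAAAAAAAAAAAAAAAAAAAAAAAAAAAAAAAAAAAAAAAAAAAAAAAAAAAAAAAAAAAAAAAAAAAAAAAAAAAAAAAAAAAAAAAAAAAAAAAAAAAAAAAAAAAAAAAAAAAAAAAAAAAAAAAAAAAAAAAAAAAAAAAAAAAAAAAAAAAAAAAAAAAAAAAAAAAAAAAAAAAAAAAAAAAAAAAAAAAAAAAAAAAAAAAAAAAAAAAAAAAAAAAAAAAAAAAAAAAAAAAAAAAAAAAAAAAAAAAAAAAAAAAAAAAAAAAAAAAAAAAAAAAAAAAAAAAAAAAAAAAAAAAAAAAAAAAAAAAAAAAAAAAAAAAAAAAAAAAAAAAAAAAAAAAAAAAAAAAAAAAAAAAAAAAAAAAAAAAAAAAAAAAAAAAAAAAAAAAAAAAAAAAAAAAAAAAAAAAAAAAAAAAAAAAAAAAAAAAAAAAAAAAAAAAAAAAAAAAAAAAAAAAAAAAAAAAAAAAAAAAAAAAAAAAAAAAAAAAAAAAAAAAAAAAAAAAAAAAAAAAAAAAAAAAAAAAAAAAAAAAAAAAAAAAAAAAAAAAAAAAAAAAAAAAAAAAAAAAAAAAAAAAAAAAAAAAAAAAAAAAAAAAAAAAAAAAAAAAAAAAAAAAAAAAAAAAAAAAAAAAAAAAAAAAAAAAAAAAAAAAAAAAAAAAAAAAAAAAAAAAAAAAAAAAAAAAAAAAAAAAAAAAAAAAAAAAAAAAAAAAAAAAAAAAAAAAAAAAAAAAAAAAAAAAAAAAAAAAAAAAAAAAAAAAAAAAAAAAAAAAAAAAAAAAAAAAAAAAAAAAAAAAAAAAAAAAAAAAAAAAAAAAAAAAAAAAAAAAAAAAAAAAAAAAAAAAAAAAAAAAAAAAHgAAAAAAAAAAAAAAPwAAAAAAAAAAAAAAP4AAAAAAAAAAAAAA/8AAAAAAAAAAAAAB/8AAAAAAAAAAAAAB/+AAAAAAAAAAAAAB/+AAAAAAAAAAAAAD//AAAAAAAAAAAAAD//AAAAAAAAAAAAAD//AAAAAAAAAAAAAB//gAAAAAAAAAAAAB//gAAAAAAAAAAAAB//gAAAAAAAAAAAAB//wAAAAAAAAAAAAB//wAAAAAAAAAAAAB//wAAAAAAAAAAAAA//wAAAAAAAAAAAAA//4AAAAAAAAAAAAA//4AAAAAAAAAAAAA//4AAAAAAAAAAAAAf/4AAAAAAAAAAAAAf/4AAAAAAAAAAAAAf/4AAAAAAAAAAAAAf/8AAAAAAAAAAAAAP/8AAAAAAAAAAAAAP/8AAAAAAAAAAAAAP/+AAAAAAAAAAAAAH//AAAAAAAAAAAAAH//gAAAAAAAAAAAAH//wAAAAAAAAAAAAH//4AAAAAAAAAAAAH//8AAAAAAAAAAAAP//8AAAAAAAAAAAAP//8AAAAAAAAAAAAP//8AAAAAAAAAAAAf//8AAAAAAAAAAAAf//8AAAAAAAAAAAA///8AAAAAAAAAAAA///8="/>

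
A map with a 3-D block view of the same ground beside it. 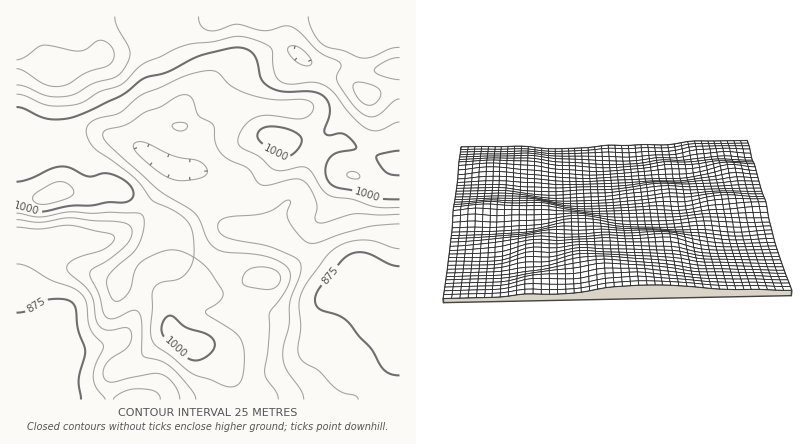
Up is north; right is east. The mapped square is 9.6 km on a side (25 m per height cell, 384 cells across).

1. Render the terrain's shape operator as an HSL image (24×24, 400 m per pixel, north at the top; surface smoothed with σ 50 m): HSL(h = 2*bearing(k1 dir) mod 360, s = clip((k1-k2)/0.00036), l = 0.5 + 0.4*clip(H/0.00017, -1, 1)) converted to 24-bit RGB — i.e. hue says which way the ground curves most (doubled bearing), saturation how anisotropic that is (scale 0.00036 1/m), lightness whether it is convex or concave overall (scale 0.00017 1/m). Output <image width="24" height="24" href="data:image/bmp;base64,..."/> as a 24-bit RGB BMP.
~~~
<image width="24" height="24" href="data:image/bmp;base64,Qk32BgAAAAAAADYAAAAoAAAAGAAAABgAAAABABgAAAAAAMAGAAATCwAAEwsAAAAAAAAAAAAAe3qEhX+Bg39+YFV/hC51/7QOZ24VOkcbQ1wsPzk0k4gusLosfnY8h7Y2TrRqiKGoiZCrio61dVqva2mebm2fmaKYg3+fYlqdeneDhYGFgoSHSVCKMxu59dbo77vvZ3W7RWl9OC1JrbxSdMdfba6xs82yX595VIBPYqleYFuGjVaCg3BwaXV+nZ9+b4GKYWOId3d/g4SAhYaAVV16IV1sdNJ467Dv/oX1xia1TTt4rNadhtOJO7SKh7B5oXaKdphyXqRNOEBVg15skIh0Znx7lpp5iHlxXmNvdntzfYV3g315ckp6ayksWpAAEywHlyJe7Wu7kcje0/j32tvxgY3ZcHOsnYGYpYKEp4hiMFlkWnmImI2GcYSHdZB1jXB+bmJ7doNgbYZlbXx2UC+A3x7d9cunF3w5Cjk8wcqh1/DWSM+GmoBRp0RVkVZvmnd+pm2Fw6SRQYuvOGeTmYmZj3+ThHaBgGp1fW19gpyVbop3YXBdJihLSSx2+t3R1Z+UAkZXMctF3+eIiVw+W0wrhns9fYVPfn5Mi2REyd9lRIuAMUtmc4FskHB0imt6g2x6fnd8m2d2lEVUeUM3KBohH0Uvy+6N59jFFli1SMvGvceUykqupYKvbaS1rGSwmkJiqXdC1fVgLmIyJUQ8RW1IfX1lg21xhHR6gnx5bU9EnVGKpWnFTE7ieuL+ruPq6c/GPnSOLKF6eJ1hsFOx08e1VVugekSir4bW2dvy6d3uoVLgPkqBN3hZT3lleHZvg2ZnjXhZaHzEcp/Ne6DZh7LmgMTYQmPA87HS6WWaP2cnM0EcWH4vntVlWk6dU4LBkc3XqdnU1JG5/xXY0l+wXouFPWBPW1lFdEg9qopHe4FLYYM8THs1V3EwcXQlID8VTm4p/3Gr6ZO4U3iUVtR0Wt17OYSmTq+qeJtKkm8wZBsTgRYj2lgyql1EWEk7O000UoxqkrSaRDULWF4AITMEKy0KXVoLSFoQDywHLGwU57Kmt6zTtuXVZrSVOiImT0UbXlIZZ1Ijbjg+m1CVzJudyIq/m3TAXYu0RZxvZIxChh/C6MOcMZkyI19DX8RJR6h4SpZiAK5TSeV/zuzirYzNuRqBkDN8il14jINrXpV2S5CmVHy6xpazxGyIsF2OoiximUkpb2snoa3/3sz/5cz/y9z/zNn/nIX3y9bslfn6N//deaNJdCE6n0F7oW+ylHeysYKwqJxrNm4/L0U5fSgl5FkPb0gpkEFqu9DqyMX6Po2QUKWk6MXctIveaT2hgXbC1/Tusc3laC+NYyk+eFRXfW5xiWJui1timFp41VhllGU7GzItNkh55L/bzcLwzPb7cNrtaoLDZXdWQnk7jqItmFozVYuJidyqd9R3diA6Xxg1dkVBfXVNaVZHdz41inM5WWFBokxU2p2eOIy8ELrMfN68stzi1J3MjkB0amFOfH95cH1ufYFlmq91Vs6HXsNKaigbTRYgcTM7iFlFkpJXTWB7aV2zvZjLlF6xYKKdwtq6g5fGNIWoRqpBc4g3hUEgi1cwcXhUf3p4f3VreYdjqMdeiZgqLhYJWzcSRmE5bVmPkam3mKm8VHivRZ2uaHK6rJLk1uH12ObzoYTli0vTpXl9b0RZljQuq8FWV4R7c1BMiVUxiogrrZUcfUsicz5Oe7d9O5ebQ6iccqyWm3aYk2aOWYJiNYNTNLdQftNMpJQ2eCdJnDKL01N9hBti1HwynORkOW+CPCMhqm0zr6pNhLVddauWWIaWlq5eT21oRnpAOXkyVW5Qh2lzmHVve3dIZGocXEwDMygALTIBHSsIYT4Zjilg5PLZ2/DdITCPMUqqqMLQwMbVpbrHm1mFfk1Nj8ViP3OCjWddaYdCKVcwSHFGjWlqqGKjj3u5tkjZ55XPkqDkHojvHnTNnvD0z/zu2cnwgUT/ZIPplLHWwL3UuJDWunbku6vZwNHSQzegZ1qftJKmVYOYPolrRIRsaqmkZmGmcz2p2vHmtMnyciX1IILNcOgdkoAALjMALTELaXOLapuAhqWEkmmkoWS2z7rKvrXSdUHkdmrMu4q8q2mjgFhUQXIwM2MlRUErPJw6o+ldQBAXOwIHtKcUV3wc3q530o1tHydicHp0f5loc4ZabGBbcoVnpc2Kp2+Hdj2LkV2ZsXCuyGnL017BtYV9QGB4QG1QTssqdZItSxZZbXnI3e7serbmncDRzJLXi2Hldn2BkpV4gIFza2l4iJtwpshWbVJIaUxueG99eHeEfligu4HQ5dvsaV70k5jsxNTjX2fVGSPpjMPQtMudc4iKen1wi3VzfneQ"/>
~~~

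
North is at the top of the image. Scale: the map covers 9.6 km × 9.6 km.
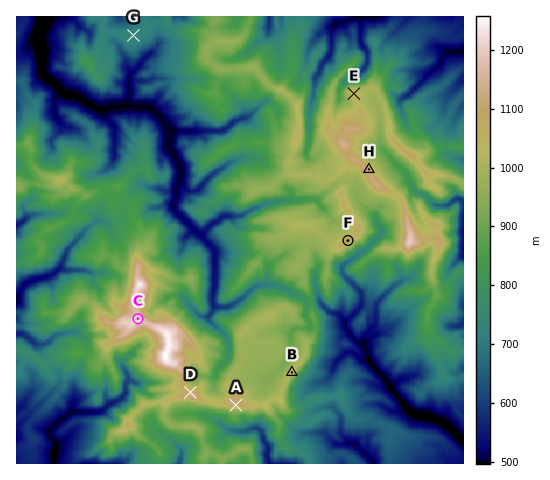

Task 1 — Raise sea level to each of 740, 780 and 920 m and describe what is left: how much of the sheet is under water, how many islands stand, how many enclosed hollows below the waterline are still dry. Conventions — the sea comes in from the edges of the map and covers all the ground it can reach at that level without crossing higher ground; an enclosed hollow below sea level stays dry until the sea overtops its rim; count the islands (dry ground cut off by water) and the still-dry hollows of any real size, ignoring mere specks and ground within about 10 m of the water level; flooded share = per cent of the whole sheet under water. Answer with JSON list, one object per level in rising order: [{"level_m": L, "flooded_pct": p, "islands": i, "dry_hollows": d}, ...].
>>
[{"level_m": 740, "flooded_pct": 43, "islands": 1, "dry_hollows": 0}, {"level_m": 780, "flooded_pct": 51, "islands": 1, "dry_hollows": 0}, {"level_m": 920, "flooded_pct": 78, "islands": 2, "dry_hollows": 0}]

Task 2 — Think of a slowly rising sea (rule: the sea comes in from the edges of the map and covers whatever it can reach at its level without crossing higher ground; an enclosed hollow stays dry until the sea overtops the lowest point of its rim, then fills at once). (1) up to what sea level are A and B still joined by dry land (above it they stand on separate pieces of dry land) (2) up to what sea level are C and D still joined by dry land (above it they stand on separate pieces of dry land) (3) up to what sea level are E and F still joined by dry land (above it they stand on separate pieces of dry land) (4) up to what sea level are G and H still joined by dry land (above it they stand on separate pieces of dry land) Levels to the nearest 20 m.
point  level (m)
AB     1000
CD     1060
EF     980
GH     720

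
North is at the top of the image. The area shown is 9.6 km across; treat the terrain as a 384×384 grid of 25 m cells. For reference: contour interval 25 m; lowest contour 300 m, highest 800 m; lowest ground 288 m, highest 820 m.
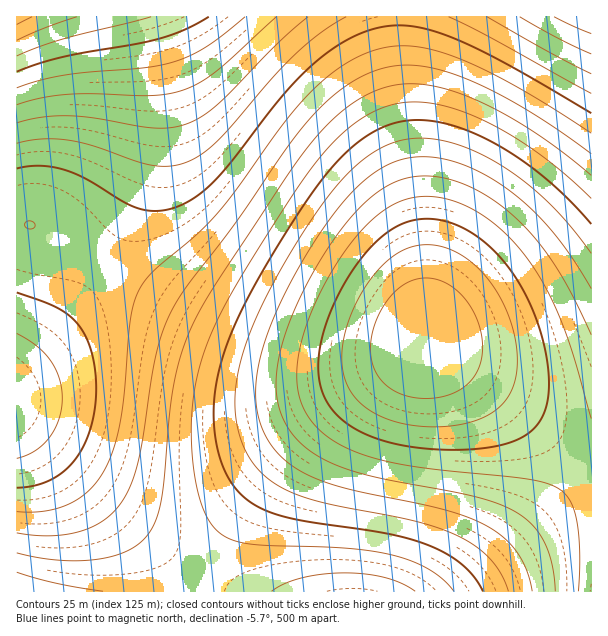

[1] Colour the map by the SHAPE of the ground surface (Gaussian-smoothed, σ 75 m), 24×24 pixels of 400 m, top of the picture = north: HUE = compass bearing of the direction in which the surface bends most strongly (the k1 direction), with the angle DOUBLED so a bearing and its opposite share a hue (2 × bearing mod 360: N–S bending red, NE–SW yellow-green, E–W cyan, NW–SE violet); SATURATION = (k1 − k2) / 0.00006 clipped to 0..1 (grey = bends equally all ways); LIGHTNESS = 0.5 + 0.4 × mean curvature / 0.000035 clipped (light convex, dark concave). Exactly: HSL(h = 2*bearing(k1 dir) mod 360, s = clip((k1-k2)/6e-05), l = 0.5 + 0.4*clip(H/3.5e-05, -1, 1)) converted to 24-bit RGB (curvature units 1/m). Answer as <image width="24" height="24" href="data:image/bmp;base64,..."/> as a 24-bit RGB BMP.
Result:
<image width="24" height="24" href="data:image/bmp;base64,Qk32BgAAAAAAADYAAAAoAAAAGAAAABgAAAABABgAAAAAAMAGAAATCwAAEwsAAAAAAAAAAAAAkRaaoxWRrhN/uw9syAtX1Ac+4QEh6AAE3QoAwAwBnBQHehsMWyAPPyERKR4QISIRGCMQEiwNEUMNDF4MC3wSDJsaD7kmF9M1hRGBkxB5pA1wtwpmygZZ3QFI7QA0+QAe9AAU3wAUxQMUpQ0WhRYXaCQeTjAkOzsmJT8gGVQcEmweCoYiBKIpAL4yANY+Au1Lbg5igA5jlg1jrQthxQdc3wJT9QBH/wk9/ws5/AA27QA20Qw3sho4kyk4dDk5XFdDN2U7JX86FZk7B7I+AMdFANZPAOZZAPZjVw5IbBBPhBBVnhBbuw5f2Qpf+ARb/xVc/x9h/xlm/xJm9RNl4R1jwTJjnkxifGpjUYtiMqtfGcdfBeBgAOllAO9rAPZxAP14Qg4yWBM9cRdJjBpVqxphzBls7BZ09yh8/zCG/zOQ/zSW9zqZ6kWZ1lWXvGuUnIWRdKmOT8mLL+SKFfuJDf+ICv+ICP+JBf+LMA8gRRctXSA9dydQlSxkty162C6O6D6d9Uir+063/Fe/+GLD8G/E43/D0pHAvaa8nsC3f9S0YOexQ/iuMf+pJf+kGf+gDf+dJA8TNhsgSikyYDhJe0JnnEeIwEiq11S/6l3P9Wna+Xfh+Yjk9Znl7qnk5rnh2cjcxtbYreDWkerRc/TMVP/HP/++Kv+2Fv+wIhkRLikcPj8tR1FCUlVoZ1mIhlquq2HLz2vj6H3x9JL4+an6+b/599L48djz6d7t4OTr2O3uvu/qoPLkf/feXP3XPP/OHv/GKSwWKD0fKFIuMWlMO4F0RYiZS3C0YFfHmGbbxH3q35fz7rP39c359dT38tjz7N7t4uLp3urt2fHxvO/qm+/kePDeVPHYM/DSM1EqJmQ0IXpKH49mIaKIJrKyLpe/NWnNVk3TnGzcx4nm4qft8cTy9Nfy8drs7d7l6OPj4uno3u3ryOnlqebeiOPZZuHWRt7VO35IJ5RZGaZsELWDDb+eD8S9FajFHHjHKkvSalbRqXrX0Zrg6bro8djr8Nvl7t7d6+Xg5ujj4erm0OXgtN7ZltjVdtLTVsTOSq50KcWEEtKUBdekANS1AM3HBanDC3e5GlW+O0XKhmrIvJDQ3LHZ6c/d79ze8OLb7+jc6+rg5Oni1eHcvdfUoczPg7vIY6bDdMSlR9qvHO69AfPJAN7JAMjKAJu3AWqmD1GnLlC2XVm6ooe9zKrH4MfN7+Hc8ufZ8eva7eve6erh197Xw9HQqb7Hi6jAa4y7o9TNdt/QRezYFPnnAOnlALnHAIaoAFeMCEeNJVOfS2CrhH+quaWy1sW+7uba9O3X9O/X8O3b7Ovf3N3WxsvMrbPCj5a8bXO5z+Dmo93kcODnOOLuCNbuAqTGAHCcAEN1BTpzHlCIQ2uXc4ucpaucz82w6+jN9vPV9vTV8fDa7eze3dvSysXIsqzBmI28e2q73d/uytrsl8blXbbjH6blDoC8BlaOATFjBi1cG0tzO3KGX5iMia6Cvc+c4+q99fjT9vfU8vLZ6+vY29fNycDEuKjBooi/imPA5t3u3NnvqrDgdY7XOm7SHVaxDTyHAyNdBiZVGklsNHiDT51/bLhup9OK1Out8PnS8/nS8PTX5+jN19PDxbe5up++qH6+lVjC79zq6NPrxKraknzOUkjHJy+tEyWKBRplByNeGkt0MYKLRqiDYMJtktl+xe2g6frH8PrR6fLH3+S80c6zv6ypt5OyrXK5n0rA8tni6sXd3KDZunfQiEvHTiyxIBiRCRJxCiJqHVB+MYyUQbGFV8lrg91zt++S3vu16frB4fC02OCpzMmiuKOasIaisGS0oz279NLX67PK4JLG1W7PsEnNdC26PB2cEA2ADyN5I1WINZWbQLeFU81peeBqq/CE1Puj4Pqr2O6fz9yWxsWQsZqLqHiRrlWrnjeu87m565+y44Oz2ma9z0fSli7EVyGoIxOPFiOIK1qSPJyhRLuFVM5lduBkpPB4y/yQ1/qVz+yJx9mBwMF+qZR7nmuBoE6akzKg8Kqd6YuV4nae22Ct1EjFsDDMcCa0OBqfHyOWNl2bR56kULeDWMthet9hovBtxvx+0ft/yexywNdruL1qoo9qkWFwj0mJhC6P7aOB5Xx43WyH112d0Uy4vjjNhCy+TCGtLyikQVyiVZqkX7GBZMZghdtgp+5lxvxuz/xqxexcutZVsLpVmY1cgVpgfUV4cit96all3YRn02VtzV+NyVStvkTIjzPFXSi5RDCxTFWpaI6gcaeAf79qmNdis+xezf1f0/5Wxu5Gt9c/prdDjotQcVdTa0FpXShr"/>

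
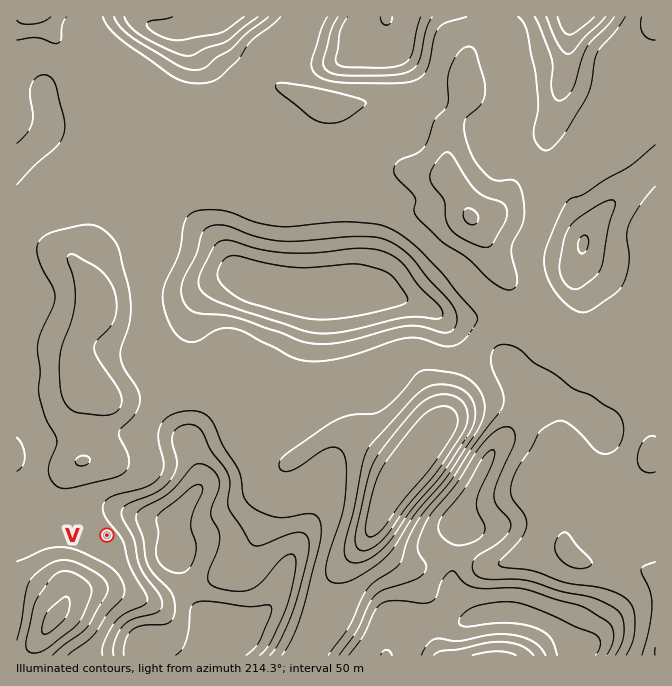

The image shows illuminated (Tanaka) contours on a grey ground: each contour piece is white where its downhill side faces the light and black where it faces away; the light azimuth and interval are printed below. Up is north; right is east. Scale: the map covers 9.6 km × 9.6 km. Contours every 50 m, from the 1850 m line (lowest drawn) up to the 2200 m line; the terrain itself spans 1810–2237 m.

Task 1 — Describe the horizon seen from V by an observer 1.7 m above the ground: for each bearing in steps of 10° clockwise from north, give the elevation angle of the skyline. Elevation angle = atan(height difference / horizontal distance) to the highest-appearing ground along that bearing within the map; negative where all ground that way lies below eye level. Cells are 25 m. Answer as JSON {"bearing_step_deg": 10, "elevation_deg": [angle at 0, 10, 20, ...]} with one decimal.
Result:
{"bearing_step_deg": 10, "elevation_deg": [4.8, 6.4, 8.0, 9.6, 11.0, 12.3, 13.3, 13.8, 13.6, 13.1, 12.7, 12.2, 10.6, 7.5, 5.2, 4.7, 5.2, 4.3, 1.3, -0.3, -1.3, -2.9, -2.3, -1.7, -1.9, -1.6, -0.8, -0.4, -0.3, -0.4, -0.6, -0.9, -0.3, 0.6, 1.8, 3.2]}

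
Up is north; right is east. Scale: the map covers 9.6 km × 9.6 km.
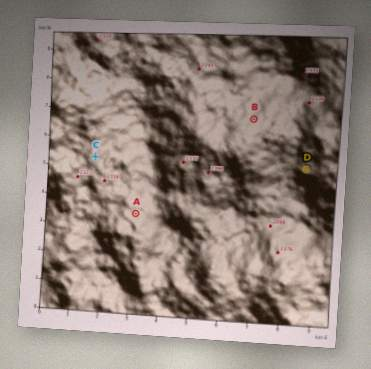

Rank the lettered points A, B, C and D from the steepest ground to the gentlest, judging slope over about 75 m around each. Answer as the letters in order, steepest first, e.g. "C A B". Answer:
B A D C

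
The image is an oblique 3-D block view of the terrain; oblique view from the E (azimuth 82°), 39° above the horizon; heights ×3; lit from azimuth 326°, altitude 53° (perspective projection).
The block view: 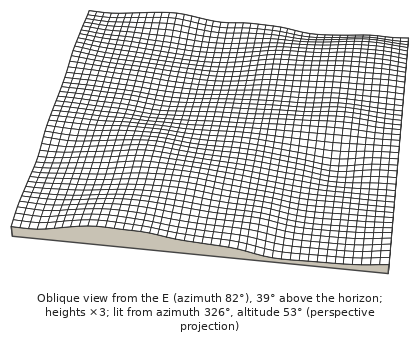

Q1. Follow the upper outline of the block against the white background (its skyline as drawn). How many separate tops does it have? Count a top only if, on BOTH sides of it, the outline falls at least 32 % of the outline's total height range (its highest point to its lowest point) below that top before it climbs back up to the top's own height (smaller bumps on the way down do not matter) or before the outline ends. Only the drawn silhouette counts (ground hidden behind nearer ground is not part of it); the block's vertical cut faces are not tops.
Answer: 0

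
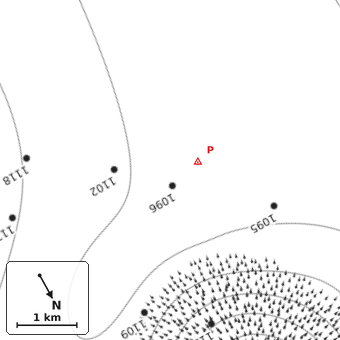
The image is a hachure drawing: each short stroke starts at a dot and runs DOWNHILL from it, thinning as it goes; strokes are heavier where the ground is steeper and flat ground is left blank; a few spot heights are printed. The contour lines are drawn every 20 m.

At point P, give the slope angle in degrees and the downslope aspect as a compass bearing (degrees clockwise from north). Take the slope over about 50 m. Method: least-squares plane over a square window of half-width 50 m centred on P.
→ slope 0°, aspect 275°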